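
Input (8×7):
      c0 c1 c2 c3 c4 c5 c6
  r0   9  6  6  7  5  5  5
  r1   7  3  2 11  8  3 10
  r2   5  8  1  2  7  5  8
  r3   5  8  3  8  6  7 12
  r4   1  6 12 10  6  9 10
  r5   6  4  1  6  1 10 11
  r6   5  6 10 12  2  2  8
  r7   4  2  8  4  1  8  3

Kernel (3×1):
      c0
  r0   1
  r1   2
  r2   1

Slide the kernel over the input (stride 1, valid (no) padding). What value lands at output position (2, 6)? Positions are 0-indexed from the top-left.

The receptive field on the input at this output position is [8 / 12 / 10]. Elementwise product with the kernel and sum: 8·1 + 12·2 + 10·1.

42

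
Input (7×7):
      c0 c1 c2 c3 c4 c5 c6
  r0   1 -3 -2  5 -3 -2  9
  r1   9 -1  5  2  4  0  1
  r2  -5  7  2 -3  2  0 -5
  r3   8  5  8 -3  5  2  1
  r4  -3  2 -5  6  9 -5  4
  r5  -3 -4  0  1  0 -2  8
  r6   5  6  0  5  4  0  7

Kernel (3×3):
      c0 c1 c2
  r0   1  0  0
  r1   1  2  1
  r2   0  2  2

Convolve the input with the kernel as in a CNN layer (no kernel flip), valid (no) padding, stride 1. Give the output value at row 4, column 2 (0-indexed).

15

The receptive field on the input at this output position is [-5 6 9 / 0 1 0 / 0 5 4]. Elementwise product with the kernel and sum: -5·1 + 0·1 + 1·2 + 0·1 + 5·2 + 4·2.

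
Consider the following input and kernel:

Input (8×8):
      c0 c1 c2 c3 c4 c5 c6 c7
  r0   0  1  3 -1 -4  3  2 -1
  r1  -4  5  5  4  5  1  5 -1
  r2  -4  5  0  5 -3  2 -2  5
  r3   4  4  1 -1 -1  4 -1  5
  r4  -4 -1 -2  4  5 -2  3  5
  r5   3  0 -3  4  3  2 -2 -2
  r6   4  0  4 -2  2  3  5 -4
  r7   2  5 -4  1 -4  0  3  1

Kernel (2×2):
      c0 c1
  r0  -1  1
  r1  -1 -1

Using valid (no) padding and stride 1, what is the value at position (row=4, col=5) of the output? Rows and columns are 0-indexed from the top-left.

5

The receptive field on the input at this output position is [-2 3 / 2 -2]. Elementwise product with the kernel and sum: -2·-1 + 3·1 + 2·-1 + -2·-1.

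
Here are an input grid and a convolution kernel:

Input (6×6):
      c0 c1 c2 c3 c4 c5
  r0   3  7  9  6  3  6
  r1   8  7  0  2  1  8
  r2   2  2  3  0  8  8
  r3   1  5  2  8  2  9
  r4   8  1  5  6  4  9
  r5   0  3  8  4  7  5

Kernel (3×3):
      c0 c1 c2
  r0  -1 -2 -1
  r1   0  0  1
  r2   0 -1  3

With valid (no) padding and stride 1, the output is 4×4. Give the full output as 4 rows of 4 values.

-19 -32 1 6
-18 13 1 21
7 13 -3 8
13 -7 1 -4

Output[0,0]: The receptive field on the input at this output position is [3 7 9 / 8 7 0 / 2 2 3]. Elementwise product with the kernel and sum: 3·-1 + 7·-2 + 9·-1 + 0·1 + 2·-1 + 3·3.
Output[0,1]: The receptive field on the input at this output position is [7 9 6 / 7 0 2 / 2 3 0]. Elementwise product with the kernel and sum: 7·-1 + 9·-2 + 6·-1 + 2·1 + 3·-1 + 0·3.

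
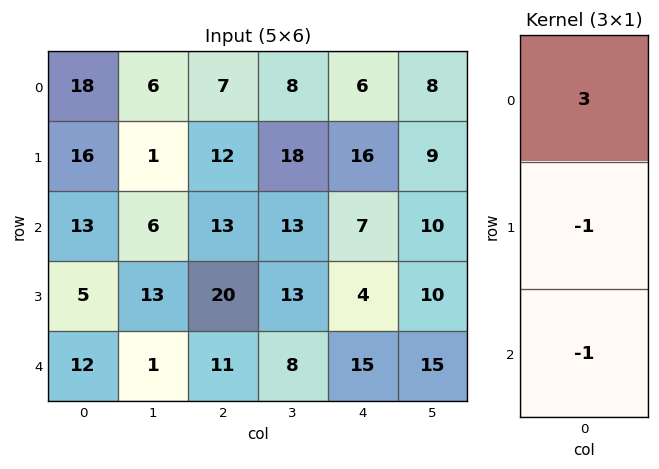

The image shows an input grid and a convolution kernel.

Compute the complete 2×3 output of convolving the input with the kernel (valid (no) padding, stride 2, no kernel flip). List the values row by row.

25 -4 -5
22 8 2

Output[0,0]: The receptive field on the input at this output position is [18 / 16 / 13]. Elementwise product with the kernel and sum: 18·3 + 16·-1 + 13·-1.
Output[0,1]: The receptive field on the input at this output position is [7 / 12 / 13]. Elementwise product with the kernel and sum: 7·3 + 12·-1 + 13·-1.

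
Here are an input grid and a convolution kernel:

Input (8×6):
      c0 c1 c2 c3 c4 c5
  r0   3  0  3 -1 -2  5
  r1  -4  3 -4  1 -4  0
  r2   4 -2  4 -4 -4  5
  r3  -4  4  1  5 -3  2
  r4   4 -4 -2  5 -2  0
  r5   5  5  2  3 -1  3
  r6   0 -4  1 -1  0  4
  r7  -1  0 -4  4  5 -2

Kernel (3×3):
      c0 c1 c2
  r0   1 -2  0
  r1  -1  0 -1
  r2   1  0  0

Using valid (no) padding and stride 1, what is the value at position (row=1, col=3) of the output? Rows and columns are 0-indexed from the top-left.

13

The receptive field on the input at this output position is [1 -4 0 / -4 -4 5 / 5 -3 2]. Elementwise product with the kernel and sum: 1·1 + -4·-2 + -4·-1 + 5·-1 + 5·1.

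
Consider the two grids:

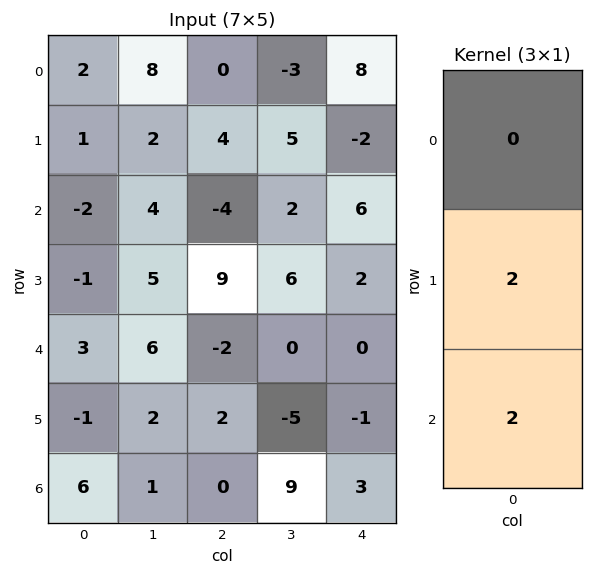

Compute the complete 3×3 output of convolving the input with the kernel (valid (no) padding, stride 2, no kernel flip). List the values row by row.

Output[0,0]: The receptive field on the input at this output position is [2 / 1 / -2]. Elementwise product with the kernel and sum: 1·2 + -2·2.
Output[0,1]: The receptive field on the input at this output position is [0 / 4 / -4]. Elementwise product with the kernel and sum: 4·2 + -4·2.

-2 0 8
4 14 4
10 4 4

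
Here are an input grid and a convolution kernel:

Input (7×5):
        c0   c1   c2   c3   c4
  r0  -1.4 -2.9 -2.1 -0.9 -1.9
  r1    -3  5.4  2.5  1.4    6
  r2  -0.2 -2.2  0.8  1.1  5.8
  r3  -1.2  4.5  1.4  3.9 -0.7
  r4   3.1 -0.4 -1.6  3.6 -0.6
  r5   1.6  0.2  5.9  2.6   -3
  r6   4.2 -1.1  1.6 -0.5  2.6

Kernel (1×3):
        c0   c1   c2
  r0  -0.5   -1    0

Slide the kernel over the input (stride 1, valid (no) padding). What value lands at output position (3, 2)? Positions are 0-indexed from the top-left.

-4.6

The receptive field on the input at this output position is [1.4 3.9 -0.7]. Elementwise product with the kernel and sum: 1.4·-0.5 + 3.9·-1.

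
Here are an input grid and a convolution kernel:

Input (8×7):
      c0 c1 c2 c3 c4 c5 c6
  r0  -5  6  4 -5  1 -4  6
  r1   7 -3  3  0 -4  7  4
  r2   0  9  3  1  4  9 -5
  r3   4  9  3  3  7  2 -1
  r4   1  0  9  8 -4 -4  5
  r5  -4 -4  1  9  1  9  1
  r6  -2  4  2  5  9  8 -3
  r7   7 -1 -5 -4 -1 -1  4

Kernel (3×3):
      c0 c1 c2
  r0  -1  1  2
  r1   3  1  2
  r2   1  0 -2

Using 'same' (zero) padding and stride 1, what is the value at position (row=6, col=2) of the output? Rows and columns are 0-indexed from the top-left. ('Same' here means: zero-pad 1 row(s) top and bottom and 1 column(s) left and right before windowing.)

The receptive field on the zero-padded input at this output position is [-4 1 9 / 4 2 5 / -1 -5 -4]. Elementwise product with the kernel and sum: -4·-1 + 1·1 + 9·2 + 4·3 + 2·1 + 5·2 + -1·1 + -4·-2.

54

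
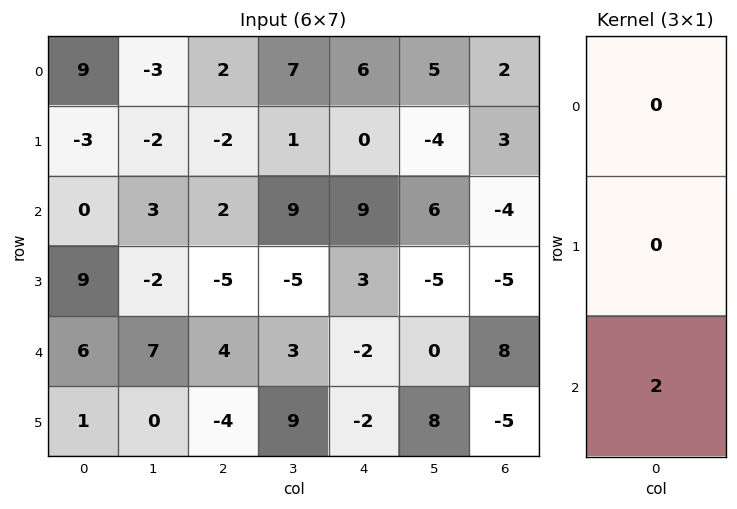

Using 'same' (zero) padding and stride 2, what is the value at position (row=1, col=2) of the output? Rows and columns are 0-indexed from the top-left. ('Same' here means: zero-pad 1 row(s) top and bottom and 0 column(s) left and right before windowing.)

The receptive field on the zero-padded input at this output position is [0 / 9 / 3]. Elementwise product with the kernel and sum: 3·2.

6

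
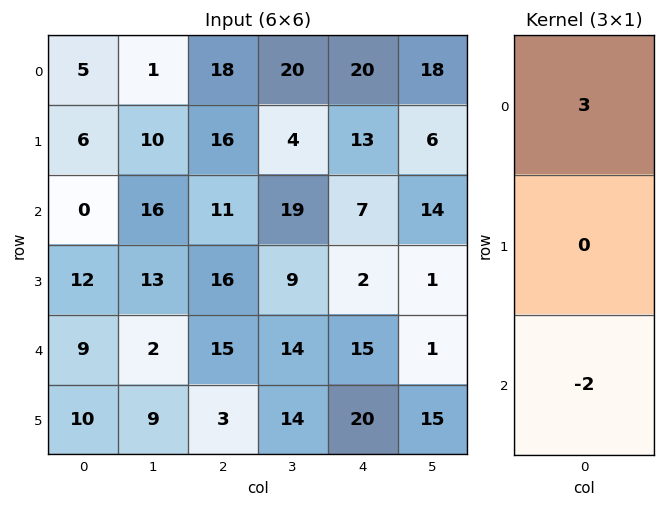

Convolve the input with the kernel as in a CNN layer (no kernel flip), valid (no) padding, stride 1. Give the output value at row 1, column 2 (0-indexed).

The receptive field on the input at this output position is [16 / 11 / 16]. Elementwise product with the kernel and sum: 16·3 + 16·-2.

16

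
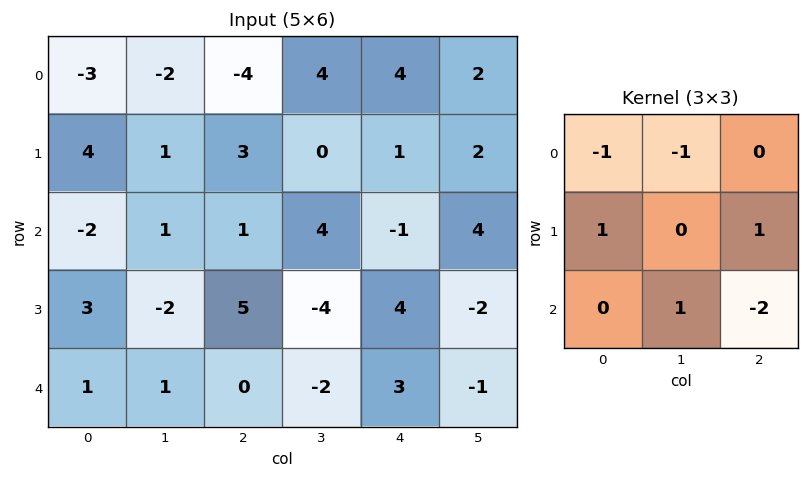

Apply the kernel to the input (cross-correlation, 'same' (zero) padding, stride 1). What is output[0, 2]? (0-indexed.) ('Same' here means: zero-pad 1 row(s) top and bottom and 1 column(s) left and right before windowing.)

The receptive field on the zero-padded input at this output position is [0 0 0 / -2 -4 4 / 1 3 0]. Elementwise product with the kernel and sum: 0·-1 + 0·-1 + -2·1 + 4·1 + 3·1 + 0·-2.

5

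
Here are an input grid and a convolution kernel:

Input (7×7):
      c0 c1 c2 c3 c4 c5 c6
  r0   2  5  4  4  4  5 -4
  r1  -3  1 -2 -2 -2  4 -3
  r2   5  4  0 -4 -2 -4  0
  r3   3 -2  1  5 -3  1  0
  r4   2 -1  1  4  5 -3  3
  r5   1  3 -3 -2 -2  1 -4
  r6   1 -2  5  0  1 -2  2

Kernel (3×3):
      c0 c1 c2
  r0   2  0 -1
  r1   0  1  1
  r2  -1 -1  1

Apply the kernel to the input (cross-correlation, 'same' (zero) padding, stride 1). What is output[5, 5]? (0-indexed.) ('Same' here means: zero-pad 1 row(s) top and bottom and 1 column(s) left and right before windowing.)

The receptive field on the zero-padded input at this output position is [5 -3 3 / -2 1 -4 / 1 -2 2]. Elementwise product with the kernel and sum: 5·2 + 3·-1 + 1·1 + -4·1 + 1·-1 + -2·-1 + 2·1.

7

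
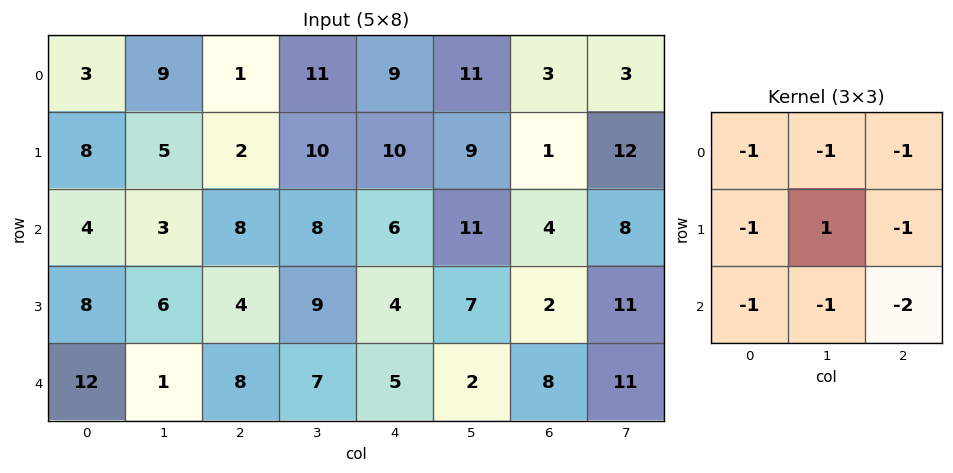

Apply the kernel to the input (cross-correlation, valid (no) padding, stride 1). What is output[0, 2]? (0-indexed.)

The receptive field on the input at this output position is [1 11 9 / 2 10 10 / 8 8 6]. Elementwise product with the kernel and sum: 1·-1 + 11·-1 + 9·-1 + 2·-1 + 10·1 + 10·-1 + 8·-1 + 8·-1 + 6·-2.

-51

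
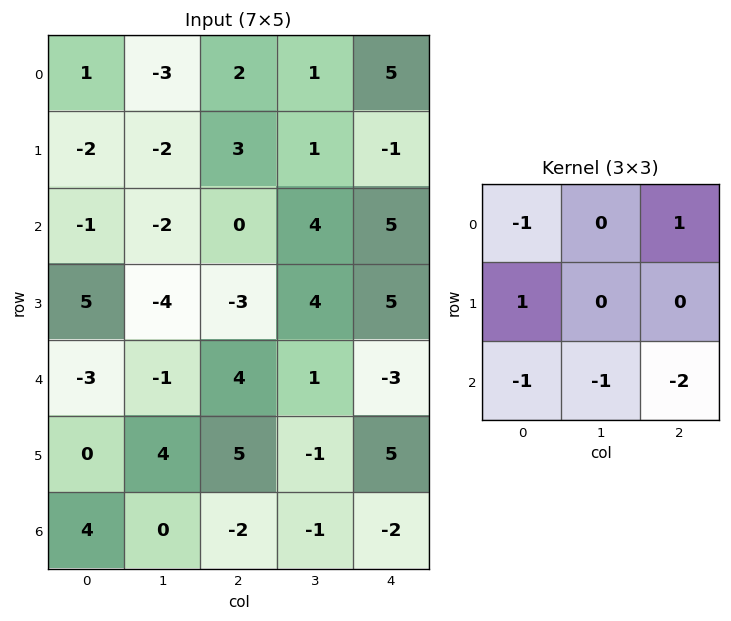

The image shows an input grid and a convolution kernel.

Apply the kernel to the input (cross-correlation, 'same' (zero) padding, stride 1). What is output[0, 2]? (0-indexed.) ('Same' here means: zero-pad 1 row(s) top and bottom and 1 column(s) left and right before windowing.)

The receptive field on the zero-padded input at this output position is [0 0 0 / -3 2 1 / -2 3 1]. Elementwise product with the kernel and sum: 0·-1 + 0·1 + -3·1 + -2·-1 + 3·-1 + 1·-2.

-6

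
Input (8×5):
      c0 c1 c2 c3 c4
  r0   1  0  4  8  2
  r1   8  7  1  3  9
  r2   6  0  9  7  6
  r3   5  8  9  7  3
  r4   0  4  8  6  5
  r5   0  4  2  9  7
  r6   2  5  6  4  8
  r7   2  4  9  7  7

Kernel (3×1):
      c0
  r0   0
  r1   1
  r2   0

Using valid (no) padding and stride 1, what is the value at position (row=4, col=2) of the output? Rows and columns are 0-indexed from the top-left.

2

The receptive field on the input at this output position is [8 / 2 / 6]. Elementwise product with the kernel and sum: 2·1.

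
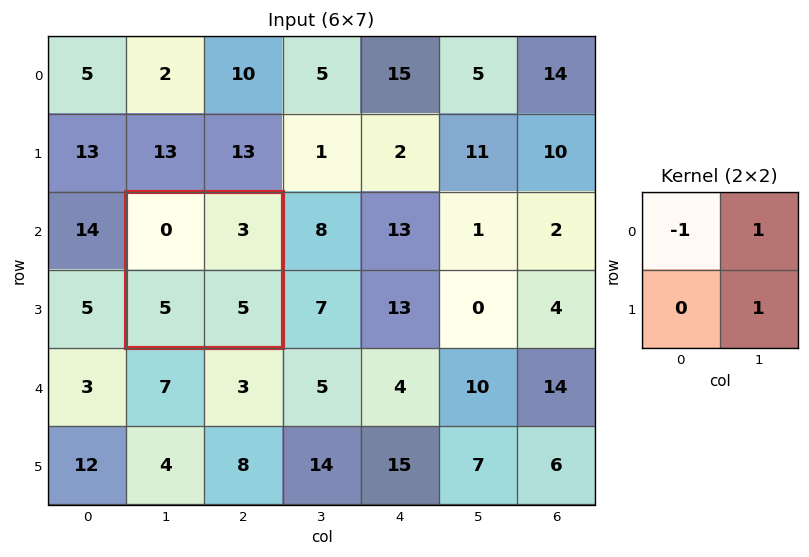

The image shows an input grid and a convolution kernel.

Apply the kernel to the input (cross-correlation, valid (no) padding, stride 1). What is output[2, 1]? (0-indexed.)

8

The receptive field on the input at this output position is [0 3 / 5 5]. Elementwise product with the kernel and sum: 0·-1 + 3·1 + 5·1.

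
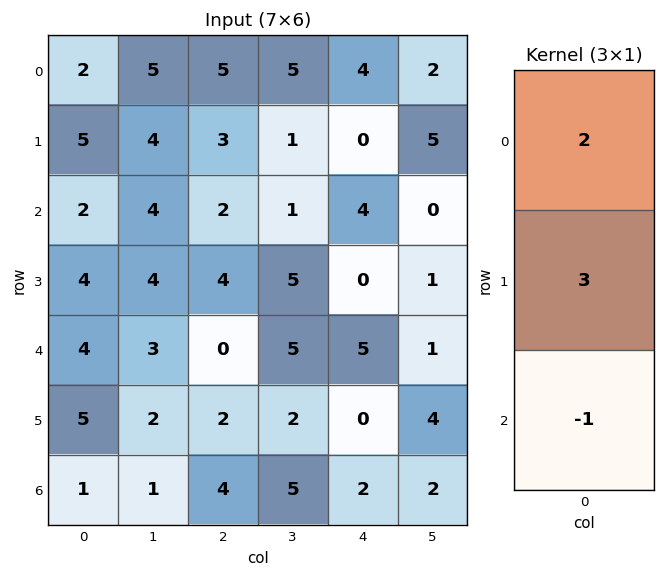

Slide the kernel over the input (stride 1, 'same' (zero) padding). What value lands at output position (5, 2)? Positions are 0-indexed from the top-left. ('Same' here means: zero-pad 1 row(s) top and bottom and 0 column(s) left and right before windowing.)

2

The receptive field on the zero-padded input at this output position is [0 / 2 / 4]. Elementwise product with the kernel and sum: 0·2 + 2·3 + 4·-1.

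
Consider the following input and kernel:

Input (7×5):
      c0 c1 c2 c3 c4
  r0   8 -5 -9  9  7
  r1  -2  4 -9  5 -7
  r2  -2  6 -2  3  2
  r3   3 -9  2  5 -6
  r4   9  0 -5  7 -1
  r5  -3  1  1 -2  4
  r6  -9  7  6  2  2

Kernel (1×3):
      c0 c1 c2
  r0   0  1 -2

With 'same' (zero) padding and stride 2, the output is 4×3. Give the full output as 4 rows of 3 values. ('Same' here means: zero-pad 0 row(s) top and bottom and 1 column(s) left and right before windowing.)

Output[0,0]: The receptive field on the zero-padded input at this output position is [0 8 -5]. Elementwise product with the kernel and sum: 8·1 + -5·-2.

18 -27 7
-14 -8 2
9 -19 -1
-23 2 2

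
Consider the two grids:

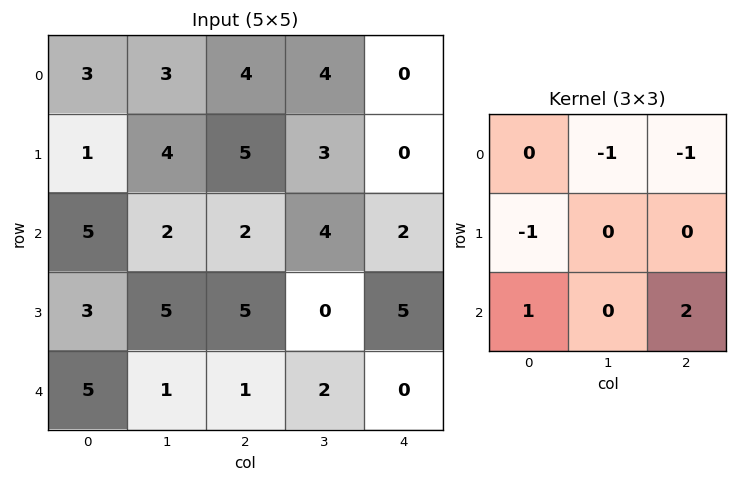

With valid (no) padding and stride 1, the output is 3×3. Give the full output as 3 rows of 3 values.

Output[0,0]: The receptive field on the input at this output position is [3 3 4 / 1 4 5 / 5 2 2]. Elementwise product with the kernel and sum: 3·-1 + 4·-1 + 1·-1 + 5·1 + 2·2.

1 -2 -3
-1 -5 10
0 -6 -10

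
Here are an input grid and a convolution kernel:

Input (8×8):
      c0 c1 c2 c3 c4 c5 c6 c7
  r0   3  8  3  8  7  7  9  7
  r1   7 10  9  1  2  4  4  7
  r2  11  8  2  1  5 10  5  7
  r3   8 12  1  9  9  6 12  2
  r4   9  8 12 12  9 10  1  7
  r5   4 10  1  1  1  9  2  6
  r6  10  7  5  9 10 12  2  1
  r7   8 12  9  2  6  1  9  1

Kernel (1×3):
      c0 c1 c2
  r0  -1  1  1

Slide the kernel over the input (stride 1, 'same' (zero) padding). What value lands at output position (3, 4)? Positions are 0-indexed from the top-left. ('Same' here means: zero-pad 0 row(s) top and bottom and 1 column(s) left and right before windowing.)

6

The receptive field on the zero-padded input at this output position is [9 9 6]. Elementwise product with the kernel and sum: 9·-1 + 9·1 + 6·1.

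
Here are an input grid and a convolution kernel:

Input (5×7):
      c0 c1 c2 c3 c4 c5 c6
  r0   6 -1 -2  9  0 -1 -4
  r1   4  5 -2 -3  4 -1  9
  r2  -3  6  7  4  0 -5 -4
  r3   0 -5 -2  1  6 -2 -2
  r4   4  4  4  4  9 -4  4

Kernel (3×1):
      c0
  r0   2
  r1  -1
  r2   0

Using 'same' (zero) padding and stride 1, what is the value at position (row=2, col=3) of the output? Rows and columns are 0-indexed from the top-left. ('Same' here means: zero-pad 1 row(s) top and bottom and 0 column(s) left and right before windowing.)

-10

The receptive field on the zero-padded input at this output position is [-3 / 4 / 1]. Elementwise product with the kernel and sum: -3·2 + 4·-1.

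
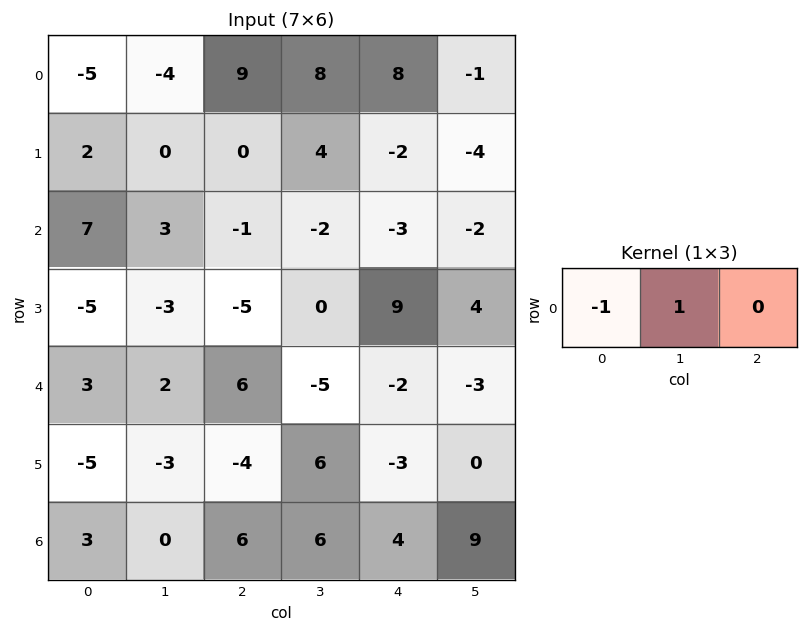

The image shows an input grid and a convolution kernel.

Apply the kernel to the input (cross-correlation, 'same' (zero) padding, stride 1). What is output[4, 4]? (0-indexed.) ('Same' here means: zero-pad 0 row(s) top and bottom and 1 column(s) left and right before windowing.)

The receptive field on the zero-padded input at this output position is [-5 -2 -3]. Elementwise product with the kernel and sum: -5·-1 + -2·1.

3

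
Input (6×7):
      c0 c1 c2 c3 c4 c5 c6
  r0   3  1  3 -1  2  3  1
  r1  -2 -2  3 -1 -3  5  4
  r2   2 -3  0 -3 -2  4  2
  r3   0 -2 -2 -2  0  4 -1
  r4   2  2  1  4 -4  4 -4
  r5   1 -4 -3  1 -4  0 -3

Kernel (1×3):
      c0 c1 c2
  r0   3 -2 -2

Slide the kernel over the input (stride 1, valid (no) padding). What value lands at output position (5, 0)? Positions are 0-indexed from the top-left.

17

The receptive field on the input at this output position is [1 -4 -3]. Elementwise product with the kernel and sum: 1·3 + -4·-2 + -3·-2.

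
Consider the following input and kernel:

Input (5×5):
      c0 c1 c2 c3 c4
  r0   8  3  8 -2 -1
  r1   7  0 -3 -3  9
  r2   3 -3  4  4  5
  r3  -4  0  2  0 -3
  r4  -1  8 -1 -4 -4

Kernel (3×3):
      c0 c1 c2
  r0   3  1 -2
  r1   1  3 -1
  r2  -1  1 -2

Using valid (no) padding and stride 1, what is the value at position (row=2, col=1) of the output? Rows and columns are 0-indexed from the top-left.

The receptive field on the input at this output position is [-3 4 4 / 0 2 0 / 8 -1 -4]. Elementwise product with the kernel and sum: -3·3 + 4·1 + 4·-2 + 0·1 + 2·3 + 0·-1 + 8·-1 + -1·1 + -4·-2.

-8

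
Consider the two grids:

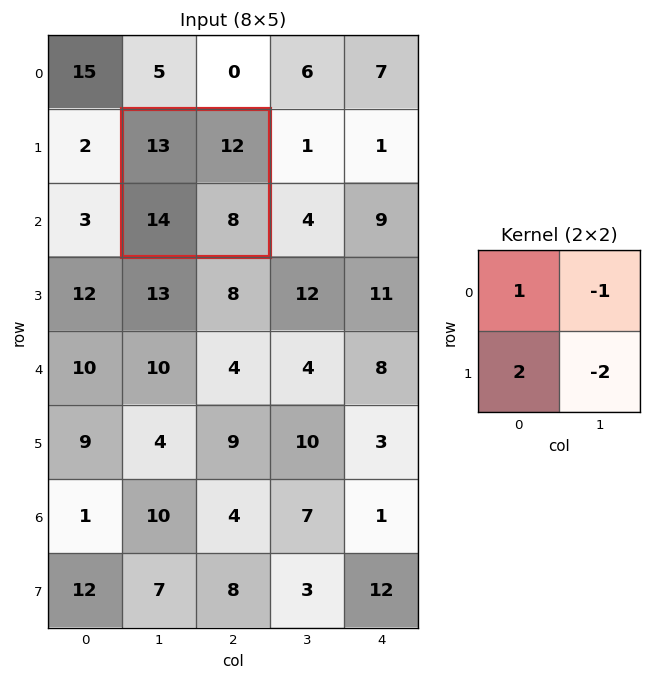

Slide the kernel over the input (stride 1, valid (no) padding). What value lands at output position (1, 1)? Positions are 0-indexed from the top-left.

The receptive field on the input at this output position is [13 12 / 14 8]. Elementwise product with the kernel and sum: 13·1 + 12·-1 + 14·2 + 8·-2.

13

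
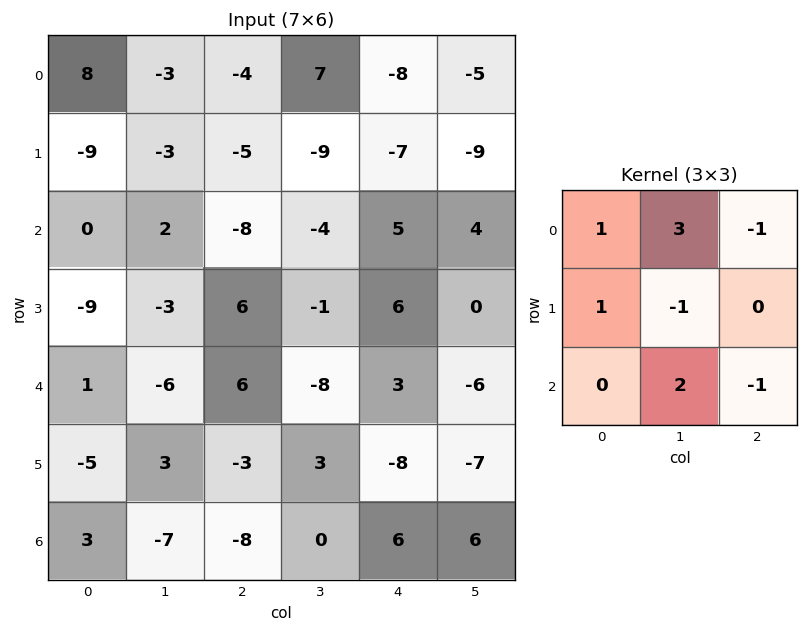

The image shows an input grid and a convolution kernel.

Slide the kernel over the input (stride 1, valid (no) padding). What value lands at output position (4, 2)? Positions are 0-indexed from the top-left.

-33

The receptive field on the input at this output position is [6 -8 3 / -3 3 -8 / -8 0 6]. Elementwise product with the kernel and sum: 6·1 + -8·3 + 3·-1 + -3·1 + 3·-1 + 0·2 + 6·-1.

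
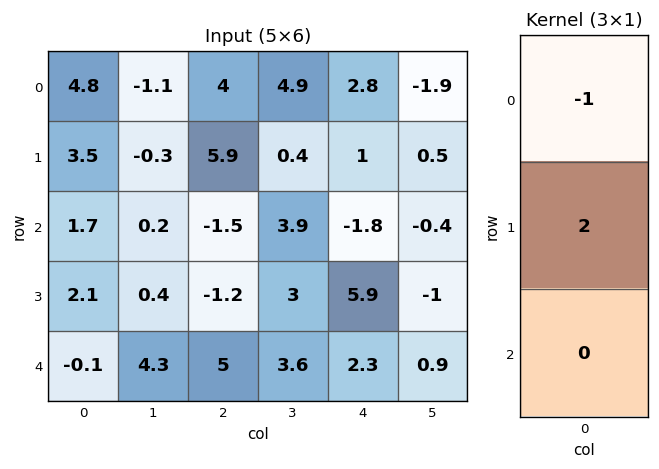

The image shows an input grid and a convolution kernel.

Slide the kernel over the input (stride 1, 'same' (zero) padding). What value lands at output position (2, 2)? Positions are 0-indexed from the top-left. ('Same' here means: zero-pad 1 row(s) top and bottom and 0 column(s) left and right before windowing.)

The receptive field on the zero-padded input at this output position is [5.9 / -1.5 / -1.2]. Elementwise product with the kernel and sum: 5.9·-1 + -1.5·2.

-8.9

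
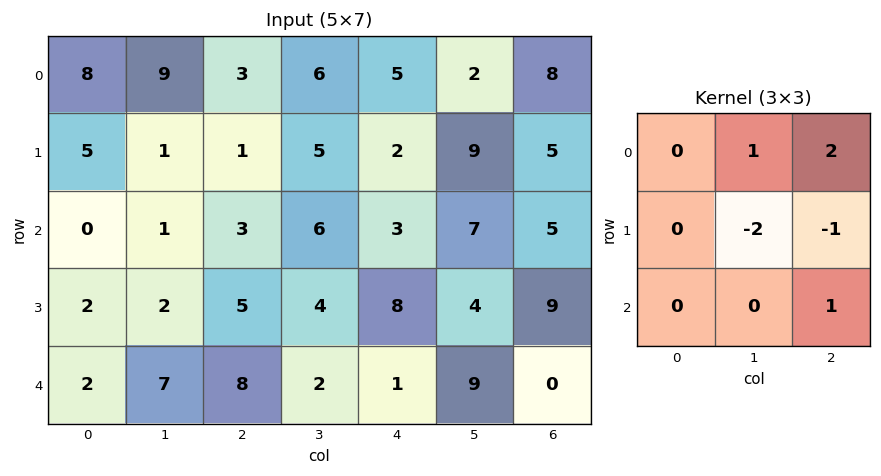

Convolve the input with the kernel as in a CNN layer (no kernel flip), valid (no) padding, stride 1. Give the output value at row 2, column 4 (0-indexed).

0

The receptive field on the input at this output position is [3 7 5 / 8 4 9 / 1 9 0]. Elementwise product with the kernel and sum: 7·1 + 5·2 + 4·-2 + 9·-1 + 0·1.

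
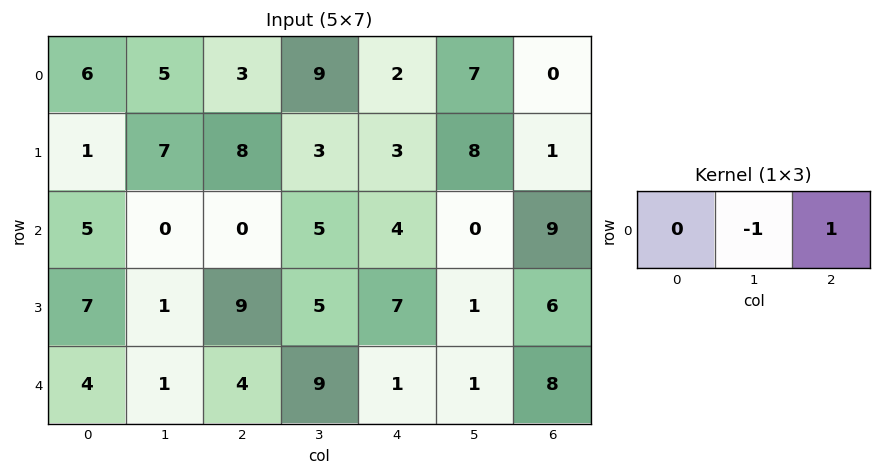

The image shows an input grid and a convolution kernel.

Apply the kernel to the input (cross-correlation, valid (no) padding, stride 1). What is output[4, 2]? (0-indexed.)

-8

The receptive field on the input at this output position is [4 9 1]. Elementwise product with the kernel and sum: 9·-1 + 1·1.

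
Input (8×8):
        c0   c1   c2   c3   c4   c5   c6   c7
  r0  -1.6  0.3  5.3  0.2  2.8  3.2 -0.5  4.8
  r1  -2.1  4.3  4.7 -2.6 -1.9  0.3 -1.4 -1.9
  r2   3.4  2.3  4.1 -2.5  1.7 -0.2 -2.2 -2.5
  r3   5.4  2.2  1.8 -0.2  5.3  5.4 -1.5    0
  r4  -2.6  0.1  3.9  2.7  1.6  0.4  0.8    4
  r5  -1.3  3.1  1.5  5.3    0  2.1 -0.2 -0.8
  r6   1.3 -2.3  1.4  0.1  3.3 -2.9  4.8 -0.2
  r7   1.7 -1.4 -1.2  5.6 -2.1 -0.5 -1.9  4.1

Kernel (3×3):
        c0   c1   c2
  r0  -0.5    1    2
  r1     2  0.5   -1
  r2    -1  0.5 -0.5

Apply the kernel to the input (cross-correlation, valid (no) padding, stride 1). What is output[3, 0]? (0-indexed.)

The receptive field on the input at this output position is [5.4 2.2 1.8 / -2.6 0.1 3.9 / -1.3 3.1 1.5]. Elementwise product with the kernel and sum: 5.4·-0.5 + 2.2·1 + 1.8·2 + -2.6·2 + 0.1·0.5 + 3.9·-1 + -1.3·-1 + 3.1·0.5 + 1.5·-0.5.

-3.85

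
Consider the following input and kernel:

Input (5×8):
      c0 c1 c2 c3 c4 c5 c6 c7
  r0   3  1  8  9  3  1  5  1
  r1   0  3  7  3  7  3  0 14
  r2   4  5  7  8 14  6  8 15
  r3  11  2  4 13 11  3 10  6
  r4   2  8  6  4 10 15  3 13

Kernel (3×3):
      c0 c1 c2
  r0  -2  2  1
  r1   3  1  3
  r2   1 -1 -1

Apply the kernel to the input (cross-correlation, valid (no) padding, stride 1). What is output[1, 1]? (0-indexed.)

42

The receptive field on the input at this output position is [3 7 3 / 5 7 8 / 2 4 13]. Elementwise product with the kernel and sum: 3·-2 + 7·2 + 3·1 + 5·3 + 7·1 + 8·3 + 2·1 + 4·-1 + 13·-1.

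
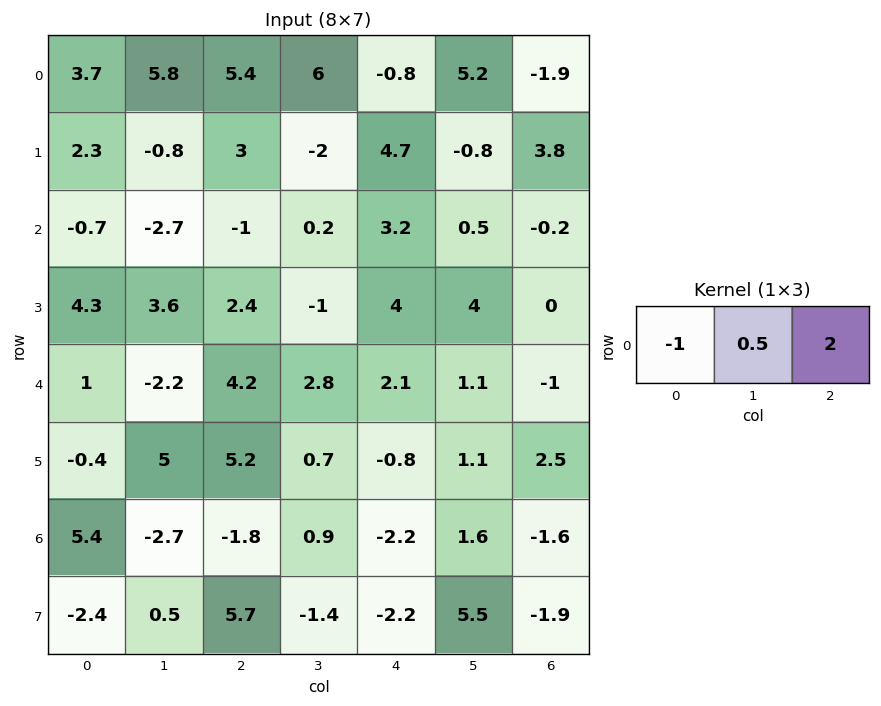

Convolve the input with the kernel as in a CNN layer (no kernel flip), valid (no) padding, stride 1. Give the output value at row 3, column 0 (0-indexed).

The receptive field on the input at this output position is [4.3 3.6 2.4]. Elementwise product with the kernel and sum: 4.3·-1 + 3.6·0.5 + 2.4·2.

2.3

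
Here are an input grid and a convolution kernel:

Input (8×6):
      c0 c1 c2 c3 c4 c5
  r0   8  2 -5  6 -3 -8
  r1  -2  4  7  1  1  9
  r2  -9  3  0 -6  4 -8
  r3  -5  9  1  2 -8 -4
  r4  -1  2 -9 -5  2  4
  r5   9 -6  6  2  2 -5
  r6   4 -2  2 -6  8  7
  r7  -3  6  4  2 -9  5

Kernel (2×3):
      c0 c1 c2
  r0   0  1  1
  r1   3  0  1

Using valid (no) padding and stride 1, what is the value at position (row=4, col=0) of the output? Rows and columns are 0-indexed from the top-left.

26

The receptive field on the input at this output position is [-1 2 -9 / 9 -6 6]. Elementwise product with the kernel and sum: 2·1 + -9·1 + 9·3 + 6·1.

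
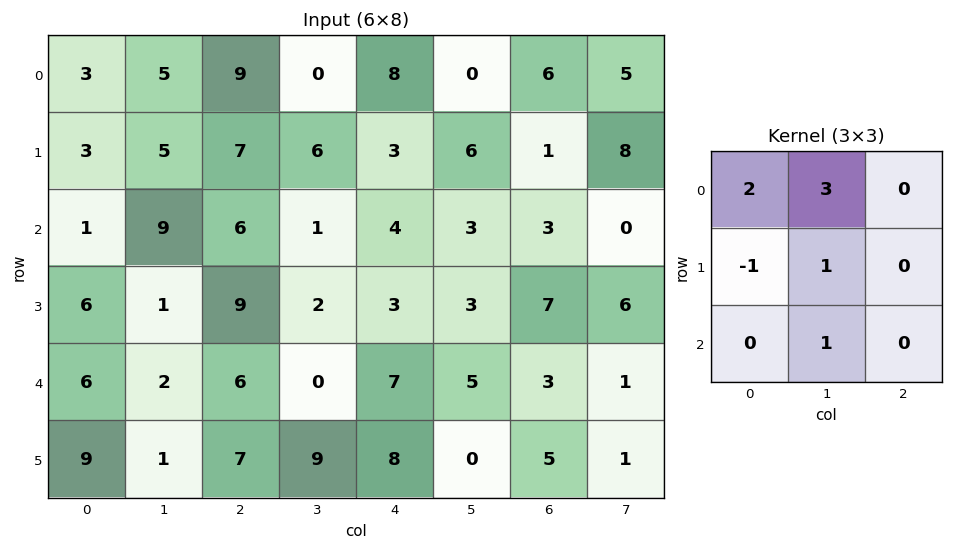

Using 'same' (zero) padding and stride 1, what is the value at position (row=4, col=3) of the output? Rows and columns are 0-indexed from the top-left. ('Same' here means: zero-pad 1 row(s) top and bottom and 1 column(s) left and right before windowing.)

The receptive field on the zero-padded input at this output position is [9 2 3 / 6 0 7 / 7 9 8]. Elementwise product with the kernel and sum: 9·2 + 2·3 + 6·-1 + 0·1 + 9·1.

27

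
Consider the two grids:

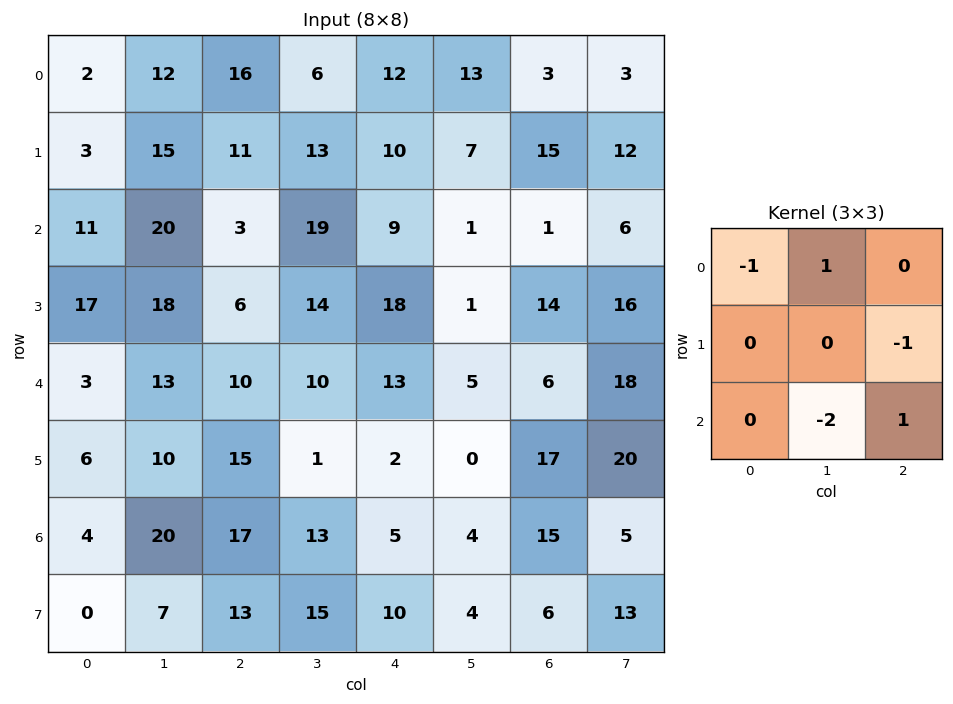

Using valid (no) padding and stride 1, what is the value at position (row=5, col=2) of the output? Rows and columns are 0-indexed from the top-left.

-39

The receptive field on the input at this output position is [15 1 2 / 17 13 5 / 13 15 10]. Elementwise product with the kernel and sum: 15·-1 + 1·1 + 5·-1 + 15·-2 + 10·1.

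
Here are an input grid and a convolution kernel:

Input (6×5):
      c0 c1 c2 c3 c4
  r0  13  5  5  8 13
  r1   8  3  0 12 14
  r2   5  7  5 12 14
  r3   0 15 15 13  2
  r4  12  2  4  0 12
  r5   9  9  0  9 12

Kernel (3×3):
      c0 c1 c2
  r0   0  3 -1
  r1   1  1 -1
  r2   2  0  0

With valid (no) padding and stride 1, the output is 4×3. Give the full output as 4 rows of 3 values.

Output[0,0]: The receptive field on the input at this output position is [13 5 5 / 8 3 0 / 5 7 5]. Elementwise product with the kernel and sum: 5·3 + 5·-1 + 8·1 + 3·1 + 0·-1 + 5·2.

31 12 19
16 18 55
40 24 56
58 56 29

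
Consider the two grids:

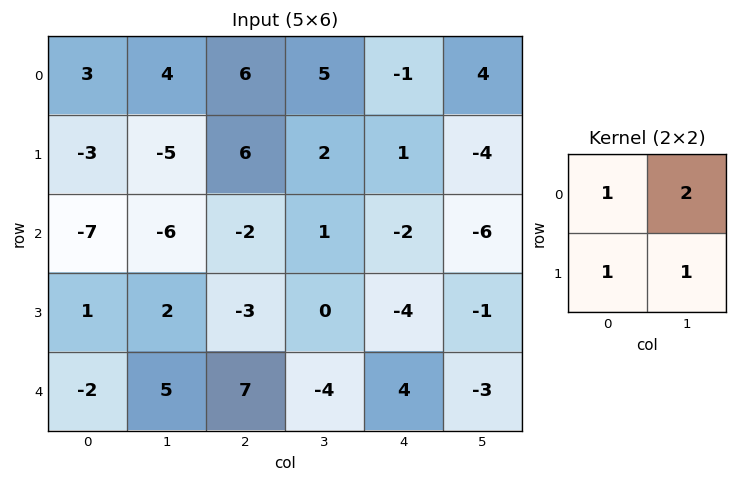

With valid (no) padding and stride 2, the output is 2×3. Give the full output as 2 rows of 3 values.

Output[0,0]: The receptive field on the input at this output position is [3 4 / -3 -5]. Elementwise product with the kernel and sum: 3·1 + 4·2 + -3·1 + -5·1.

3 24 4
-16 -3 -19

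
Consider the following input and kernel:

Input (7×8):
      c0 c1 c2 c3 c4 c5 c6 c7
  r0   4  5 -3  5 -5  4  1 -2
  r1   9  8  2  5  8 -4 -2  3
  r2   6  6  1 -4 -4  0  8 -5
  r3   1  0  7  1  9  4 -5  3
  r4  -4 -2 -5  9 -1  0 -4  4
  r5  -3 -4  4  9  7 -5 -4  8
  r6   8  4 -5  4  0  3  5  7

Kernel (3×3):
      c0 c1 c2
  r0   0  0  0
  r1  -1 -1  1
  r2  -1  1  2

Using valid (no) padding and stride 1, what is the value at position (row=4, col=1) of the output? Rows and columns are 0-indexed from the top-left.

8

The receptive field on the input at this output position is [-2 -5 9 / -4 4 9 / 4 -5 4]. Elementwise product with the kernel and sum: -4·-1 + 4·-1 + 9·1 + 4·-1 + -5·1 + 4·2.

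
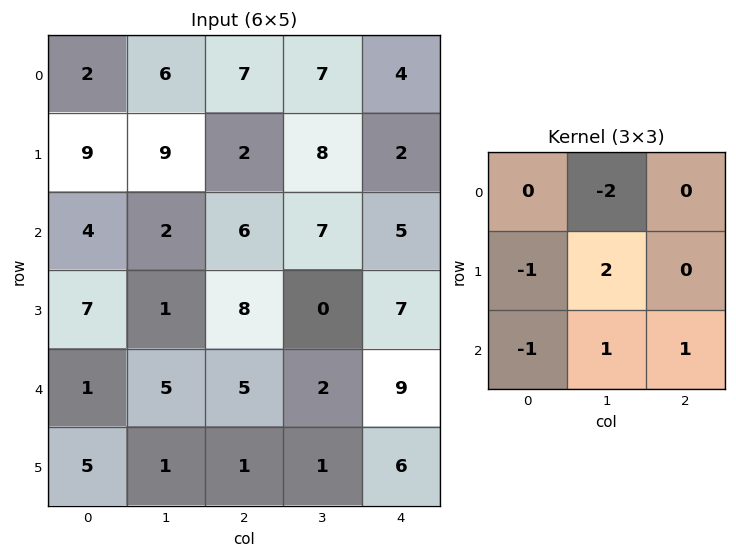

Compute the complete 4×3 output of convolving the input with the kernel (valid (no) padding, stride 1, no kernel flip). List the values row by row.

Output[0,0]: The receptive field on the input at this output position is [2 6 7 / 9 9 2 / 4 2 6]. Elementwise product with the kernel and sum: 6·-2 + 9·-1 + 9·2 + 4·-1 + 2·1 + 6·1.

1 -8 6
-16 13 -9
0 5 -16
4 -10 5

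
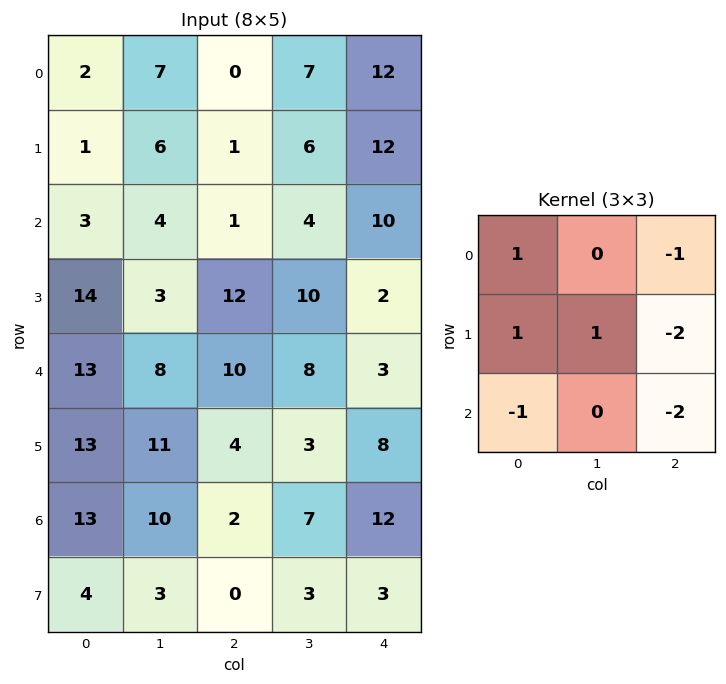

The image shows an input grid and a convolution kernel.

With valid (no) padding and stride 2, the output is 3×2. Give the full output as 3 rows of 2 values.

2 -50
-38 -7
2 -28

Output[0,0]: The receptive field on the input at this output position is [2 7 0 / 1 6 1 / 3 4 1]. Elementwise product with the kernel and sum: 2·1 + 0·-1 + 1·1 + 6·1 + 1·-2 + 3·-1 + 1·-2.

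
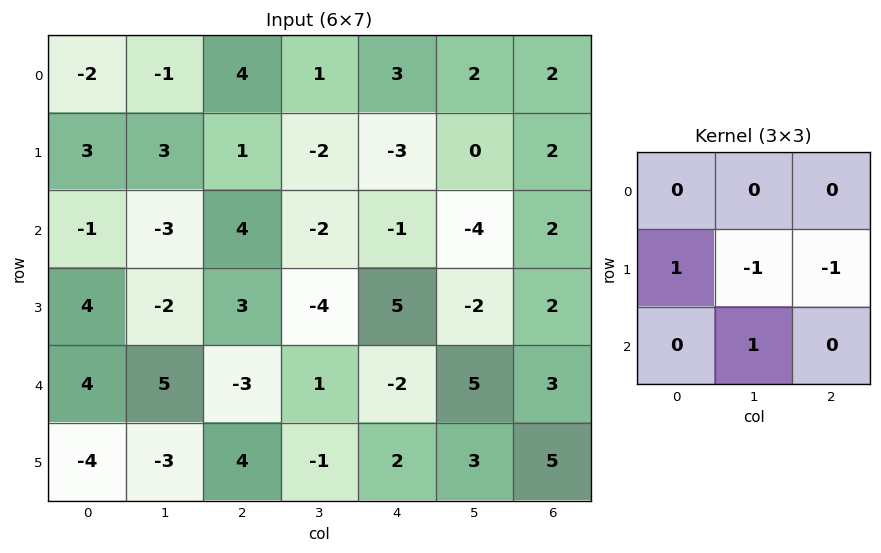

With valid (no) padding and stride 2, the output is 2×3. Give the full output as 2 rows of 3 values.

Output[0,0]: The receptive field on the input at this output position is [-2 -1 4 / 3 3 1 / -1 -3 4]. Elementwise product with the kernel and sum: 3·1 + 3·-1 + 1·-1 + -3·1.
Output[0,1]: The receptive field on the input at this output position is [4 1 3 / 1 -2 -3 / 4 -2 -1]. Elementwise product with the kernel and sum: 1·1 + -2·-1 + -3·-1 + -2·1.

-4 4 -9
8 3 10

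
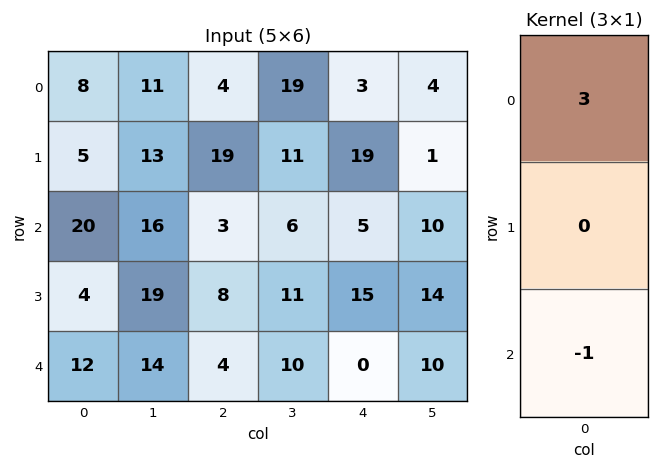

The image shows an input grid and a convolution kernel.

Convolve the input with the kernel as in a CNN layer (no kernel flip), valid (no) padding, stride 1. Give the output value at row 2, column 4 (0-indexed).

15

The receptive field on the input at this output position is [5 / 15 / 0]. Elementwise product with the kernel and sum: 5·3 + 0·-1.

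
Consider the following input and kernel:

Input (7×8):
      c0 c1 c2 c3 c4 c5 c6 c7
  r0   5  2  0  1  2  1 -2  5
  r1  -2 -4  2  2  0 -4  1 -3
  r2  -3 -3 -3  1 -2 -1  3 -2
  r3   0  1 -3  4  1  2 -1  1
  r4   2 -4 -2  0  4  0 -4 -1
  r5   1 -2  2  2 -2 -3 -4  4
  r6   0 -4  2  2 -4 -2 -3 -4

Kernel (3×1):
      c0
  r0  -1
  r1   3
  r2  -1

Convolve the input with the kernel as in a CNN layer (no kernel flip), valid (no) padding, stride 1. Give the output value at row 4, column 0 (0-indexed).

1

The receptive field on the input at this output position is [2 / 1 / 0]. Elementwise product with the kernel and sum: 2·-1 + 1·3 + 0·-1.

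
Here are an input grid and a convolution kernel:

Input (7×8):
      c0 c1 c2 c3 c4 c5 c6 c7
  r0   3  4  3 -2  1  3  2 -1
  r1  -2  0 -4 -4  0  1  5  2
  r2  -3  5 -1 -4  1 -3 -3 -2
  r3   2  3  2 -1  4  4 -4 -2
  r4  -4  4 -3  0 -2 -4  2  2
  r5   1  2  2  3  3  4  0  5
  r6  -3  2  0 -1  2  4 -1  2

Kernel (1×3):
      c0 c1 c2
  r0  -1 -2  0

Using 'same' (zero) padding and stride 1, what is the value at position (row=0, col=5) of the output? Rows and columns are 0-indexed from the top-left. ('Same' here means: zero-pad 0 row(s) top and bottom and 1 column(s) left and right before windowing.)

-7

The receptive field on the zero-padded input at this output position is [1 3 2]. Elementwise product with the kernel and sum: 1·-1 + 3·-2.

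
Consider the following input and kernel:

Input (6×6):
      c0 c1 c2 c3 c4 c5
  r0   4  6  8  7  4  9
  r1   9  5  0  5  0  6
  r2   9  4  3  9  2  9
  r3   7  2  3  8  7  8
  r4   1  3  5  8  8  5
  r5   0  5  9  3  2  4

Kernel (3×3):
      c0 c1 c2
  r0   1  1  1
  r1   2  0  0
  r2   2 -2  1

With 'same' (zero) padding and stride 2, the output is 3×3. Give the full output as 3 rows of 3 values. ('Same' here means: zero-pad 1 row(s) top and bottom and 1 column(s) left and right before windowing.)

Output[0,0]: The receptive field on the zero-padded input at this output position is [0 0 0 / 0 4 6 / 0 9 5]. Elementwise product with the kernel and sum: 0·1 + 0·1 + 0·1 + 0·2 + 0·2 + 9·-2 + 5·1.

-13 27 30
2 24 39
14 14 45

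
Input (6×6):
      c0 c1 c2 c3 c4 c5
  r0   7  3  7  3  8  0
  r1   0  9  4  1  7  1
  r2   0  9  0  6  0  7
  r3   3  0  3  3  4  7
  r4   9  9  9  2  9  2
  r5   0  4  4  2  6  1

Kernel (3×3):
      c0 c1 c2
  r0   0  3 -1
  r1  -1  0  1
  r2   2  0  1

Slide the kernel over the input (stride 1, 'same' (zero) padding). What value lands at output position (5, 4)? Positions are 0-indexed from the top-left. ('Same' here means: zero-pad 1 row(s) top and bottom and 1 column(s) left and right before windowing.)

24

The receptive field on the zero-padded input at this output position is [2 9 2 / 2 6 1 / 0 0 0]. Elementwise product with the kernel and sum: 9·3 + 2·-1 + 2·-1 + 1·1 + 0·2 + 0·1.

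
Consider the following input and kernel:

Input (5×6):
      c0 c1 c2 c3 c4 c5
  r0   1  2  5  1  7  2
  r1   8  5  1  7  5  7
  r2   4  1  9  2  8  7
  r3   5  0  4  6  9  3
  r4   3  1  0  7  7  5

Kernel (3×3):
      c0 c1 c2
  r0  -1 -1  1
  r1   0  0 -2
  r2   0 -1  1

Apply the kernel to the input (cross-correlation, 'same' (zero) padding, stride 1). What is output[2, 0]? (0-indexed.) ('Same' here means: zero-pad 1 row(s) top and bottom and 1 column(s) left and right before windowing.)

-10

The receptive field on the zero-padded input at this output position is [0 8 5 / 0 4 1 / 0 5 0]. Elementwise product with the kernel and sum: 0·-1 + 8·-1 + 5·1 + 1·-2 + 5·-1 + 0·1.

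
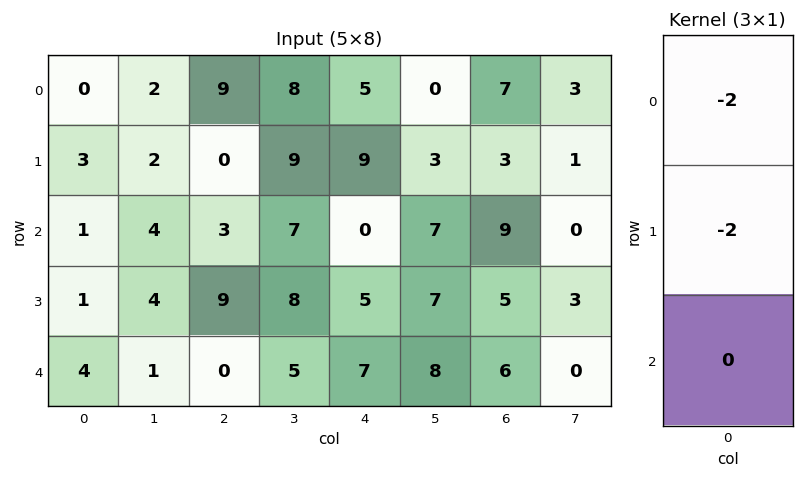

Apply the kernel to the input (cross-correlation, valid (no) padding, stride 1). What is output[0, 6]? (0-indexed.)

-20

The receptive field on the input at this output position is [7 / 3 / 9]. Elementwise product with the kernel and sum: 7·-2 + 3·-2.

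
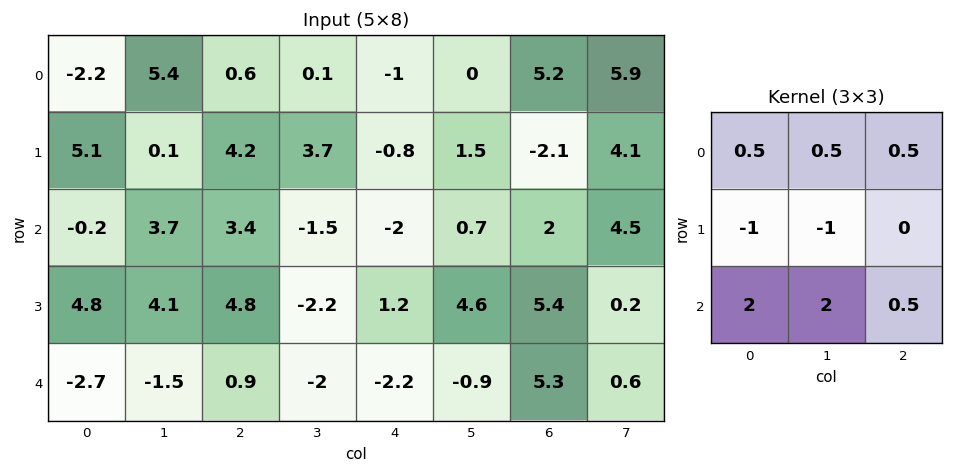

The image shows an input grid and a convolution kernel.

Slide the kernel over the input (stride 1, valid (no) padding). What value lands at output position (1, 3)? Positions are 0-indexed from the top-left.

6

The receptive field on the input at this output position is [3.7 -0.8 1.5 / -1.5 -2 0.7 / -2.2 1.2 4.6]. Elementwise product with the kernel and sum: 3.7·0.5 + -0.8·0.5 + 1.5·0.5 + -1.5·-1 + -2·-1 + -2.2·2 + 1.2·2 + 4.6·0.5.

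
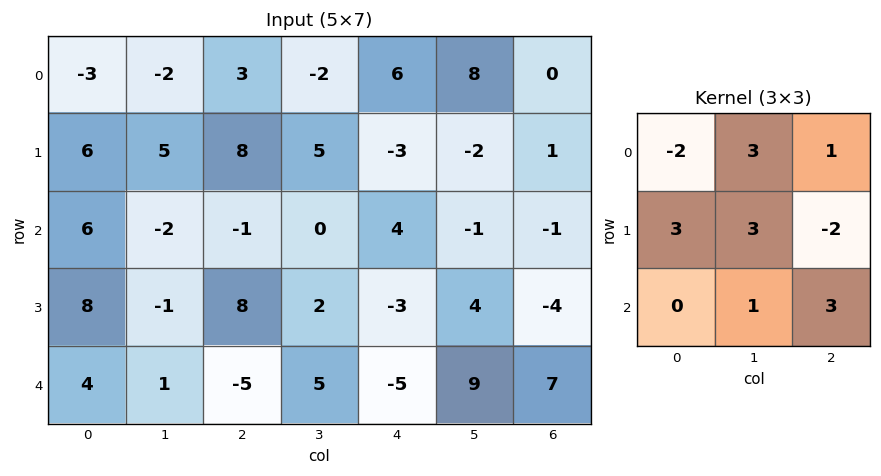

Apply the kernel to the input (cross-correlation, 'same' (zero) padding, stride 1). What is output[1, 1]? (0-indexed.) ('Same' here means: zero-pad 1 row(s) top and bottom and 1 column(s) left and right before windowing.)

The receptive field on the zero-padded input at this output position is [-3 -2 3 / 6 5 8 / 6 -2 -1]. Elementwise product with the kernel and sum: -3·-2 + -2·3 + 3·1 + 6·3 + 5·3 + 8·-2 + -2·1 + -1·3.

15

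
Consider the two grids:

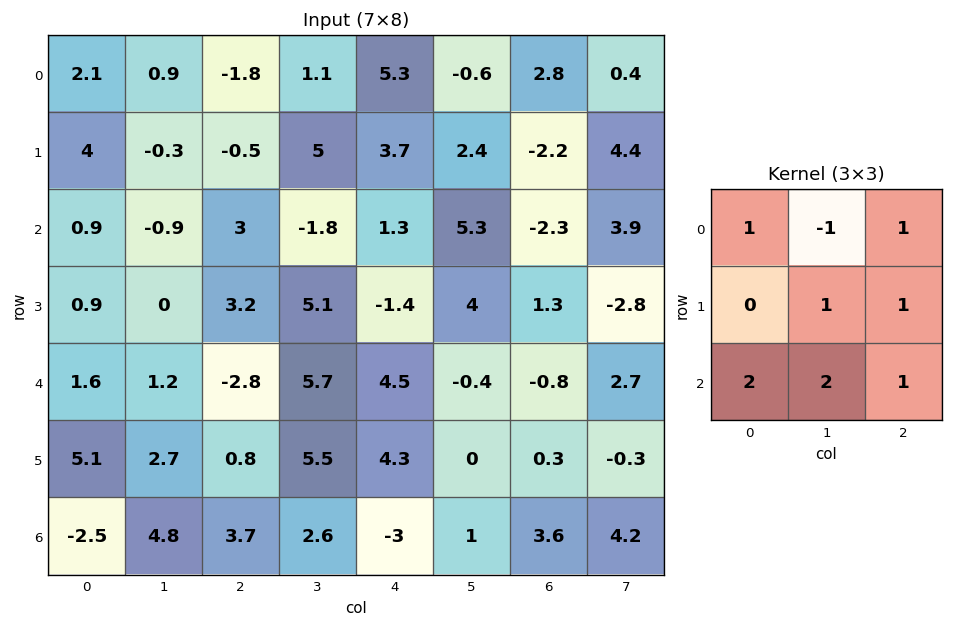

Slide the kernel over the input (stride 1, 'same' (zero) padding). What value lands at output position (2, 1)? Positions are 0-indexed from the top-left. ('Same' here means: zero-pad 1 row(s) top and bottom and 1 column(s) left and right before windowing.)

10.9

The receptive field on the zero-padded input at this output position is [4 -0.3 -0.5 / 0.9 -0.9 3 / 0.9 0 3.2]. Elementwise product with the kernel and sum: 4·1 + -0.3·-1 + -0.5·1 + -0.9·1 + 3·1 + 0.9·2 + 0·2 + 3.2·1.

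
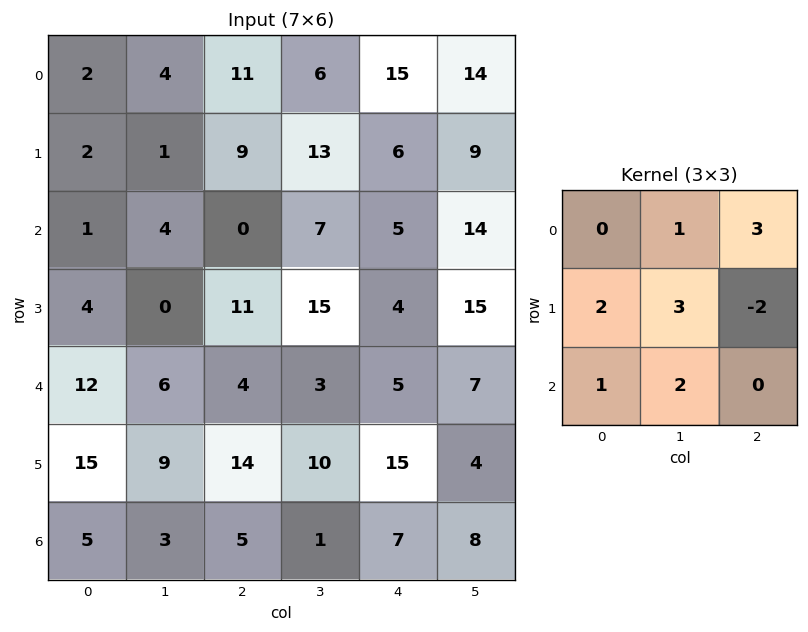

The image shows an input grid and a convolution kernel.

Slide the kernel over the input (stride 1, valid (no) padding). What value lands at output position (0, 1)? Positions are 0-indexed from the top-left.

The receptive field on the input at this output position is [4 11 6 / 1 9 13 / 4 0 7]. Elementwise product with the kernel and sum: 11·1 + 6·3 + 1·2 + 9·3 + 13·-2 + 4·1 + 0·2.

36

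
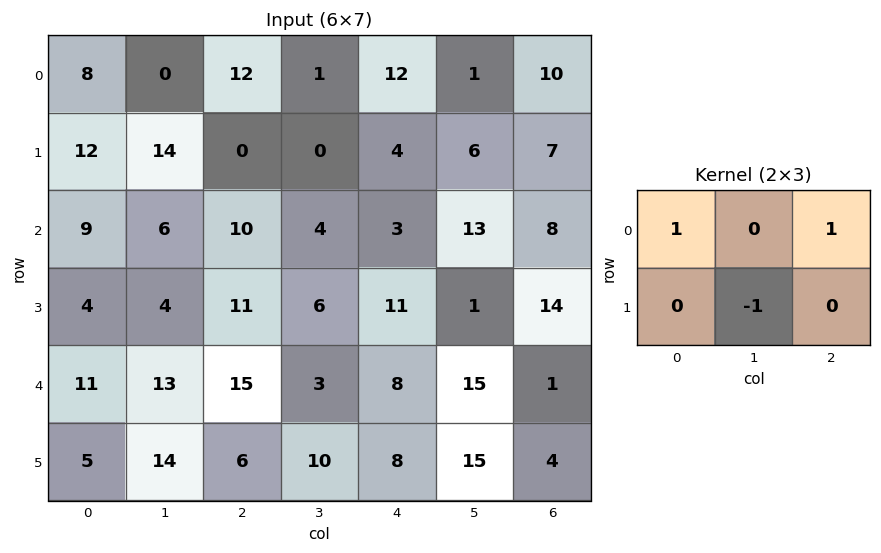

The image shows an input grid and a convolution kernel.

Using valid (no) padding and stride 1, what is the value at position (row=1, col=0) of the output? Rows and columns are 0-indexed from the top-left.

6

The receptive field on the input at this output position is [12 14 0 / 9 6 10]. Elementwise product with the kernel and sum: 12·1 + 0·1 + 6·-1.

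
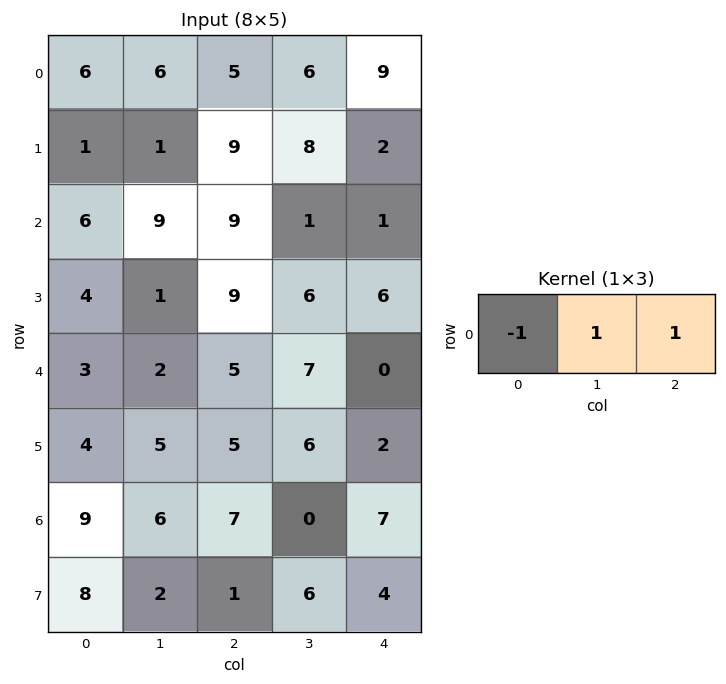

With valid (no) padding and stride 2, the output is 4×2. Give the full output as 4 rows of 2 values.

Output[0,0]: The receptive field on the input at this output position is [6 6 5]. Elementwise product with the kernel and sum: 6·-1 + 6·1 + 5·1.
Output[0,1]: The receptive field on the input at this output position is [5 6 9]. Elementwise product with the kernel and sum: 5·-1 + 6·1 + 9·1.

5 10
12 -7
4 2
4 0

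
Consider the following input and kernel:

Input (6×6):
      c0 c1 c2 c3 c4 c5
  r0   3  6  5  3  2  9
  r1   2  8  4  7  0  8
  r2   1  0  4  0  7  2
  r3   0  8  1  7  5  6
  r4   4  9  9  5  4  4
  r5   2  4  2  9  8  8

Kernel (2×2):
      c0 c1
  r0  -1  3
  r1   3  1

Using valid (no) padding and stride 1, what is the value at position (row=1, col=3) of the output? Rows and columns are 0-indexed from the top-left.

The receptive field on the input at this output position is [7 0 / 0 7]. Elementwise product with the kernel and sum: 7·-1 + 0·3 + 0·3 + 7·1.

0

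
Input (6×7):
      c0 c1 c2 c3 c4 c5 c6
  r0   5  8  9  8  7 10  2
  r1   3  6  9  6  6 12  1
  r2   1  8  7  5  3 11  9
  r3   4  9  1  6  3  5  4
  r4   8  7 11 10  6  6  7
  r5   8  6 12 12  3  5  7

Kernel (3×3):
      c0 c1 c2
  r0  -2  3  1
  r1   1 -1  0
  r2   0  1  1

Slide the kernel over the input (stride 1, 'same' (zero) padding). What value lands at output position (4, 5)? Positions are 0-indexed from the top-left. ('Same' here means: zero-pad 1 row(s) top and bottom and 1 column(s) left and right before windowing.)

25

The receptive field on the zero-padded input at this output position is [3 5 4 / 6 6 7 / 3 5 7]. Elementwise product with the kernel and sum: 3·-2 + 5·3 + 4·1 + 6·1 + 6·-1 + 5·1 + 7·1.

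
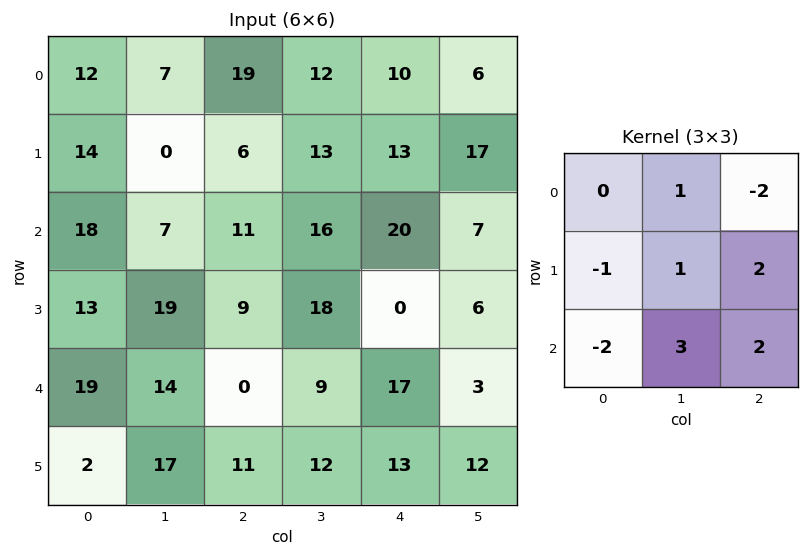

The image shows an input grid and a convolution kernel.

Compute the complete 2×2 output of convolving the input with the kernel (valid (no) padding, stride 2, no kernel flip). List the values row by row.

Output[0,0]: The receptive field on the input at this output position is [12 7 19 / 14 0 6 / 18 7 11]. Elementwise product with the kernel and sum: 7·1 + 19·-2 + 14·-1 + 0·1 + 6·2 + 18·-2 + 7·3 + 11·2.

-26 91
13 46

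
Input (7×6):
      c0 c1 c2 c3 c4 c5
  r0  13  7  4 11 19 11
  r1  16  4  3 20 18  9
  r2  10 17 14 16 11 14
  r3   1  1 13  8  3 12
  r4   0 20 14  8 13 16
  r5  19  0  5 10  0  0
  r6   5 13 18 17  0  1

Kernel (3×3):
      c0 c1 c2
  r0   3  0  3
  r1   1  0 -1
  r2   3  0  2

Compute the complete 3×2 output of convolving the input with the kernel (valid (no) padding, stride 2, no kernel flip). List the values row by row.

122 118
88 153
107 140

Output[0,0]: The receptive field on the input at this output position is [13 7 4 / 16 4 3 / 10 17 14]. Elementwise product with the kernel and sum: 13·3 + 4·3 + 16·1 + 3·-1 + 10·3 + 14·2.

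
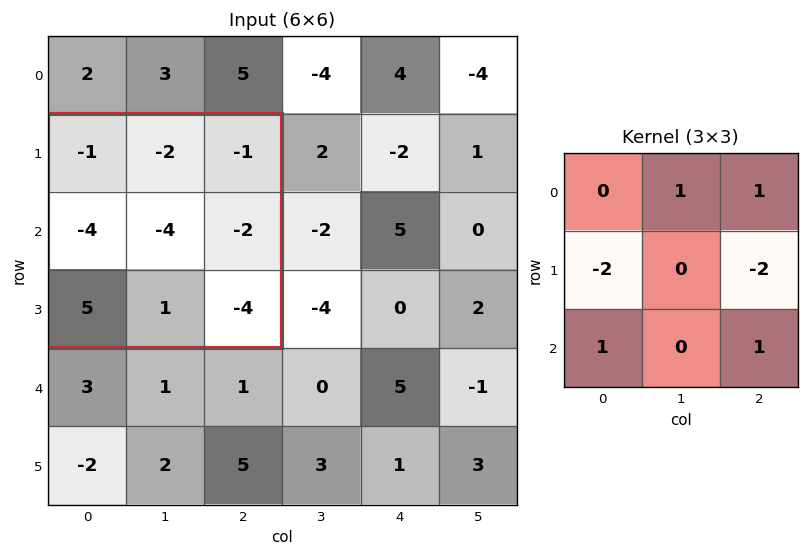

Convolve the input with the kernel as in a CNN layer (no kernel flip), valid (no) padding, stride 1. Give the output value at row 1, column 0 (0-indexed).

10

The receptive field on the input at this output position is [-1 -2 -1 / -4 -4 -2 / 5 1 -4]. Elementwise product with the kernel and sum: -2·1 + -1·1 + -4·-2 + -2·-2 + 5·1 + -4·1.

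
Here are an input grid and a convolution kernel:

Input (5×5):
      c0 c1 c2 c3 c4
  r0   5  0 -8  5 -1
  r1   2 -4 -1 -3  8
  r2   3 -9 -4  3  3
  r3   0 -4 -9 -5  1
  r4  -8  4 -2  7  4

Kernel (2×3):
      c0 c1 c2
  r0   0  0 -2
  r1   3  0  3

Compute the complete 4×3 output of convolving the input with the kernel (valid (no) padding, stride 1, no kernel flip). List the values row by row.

19 -31 23
-1 -12 -19
-19 -33 -30
-12 43 4

Output[0,0]: The receptive field on the input at this output position is [5 0 -8 / 2 -4 -1]. Elementwise product with the kernel and sum: -8·-2 + 2·3 + -1·3.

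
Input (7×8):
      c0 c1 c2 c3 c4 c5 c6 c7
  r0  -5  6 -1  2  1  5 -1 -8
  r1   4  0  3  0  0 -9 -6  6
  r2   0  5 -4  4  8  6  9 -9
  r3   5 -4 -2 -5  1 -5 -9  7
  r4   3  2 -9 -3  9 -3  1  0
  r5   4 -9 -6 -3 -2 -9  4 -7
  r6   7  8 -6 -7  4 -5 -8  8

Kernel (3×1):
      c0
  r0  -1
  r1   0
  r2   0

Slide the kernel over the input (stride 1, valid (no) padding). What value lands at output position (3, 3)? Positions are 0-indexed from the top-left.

The receptive field on the input at this output position is [-5 / -3 / -3]. Elementwise product with the kernel and sum: -5·-1.

5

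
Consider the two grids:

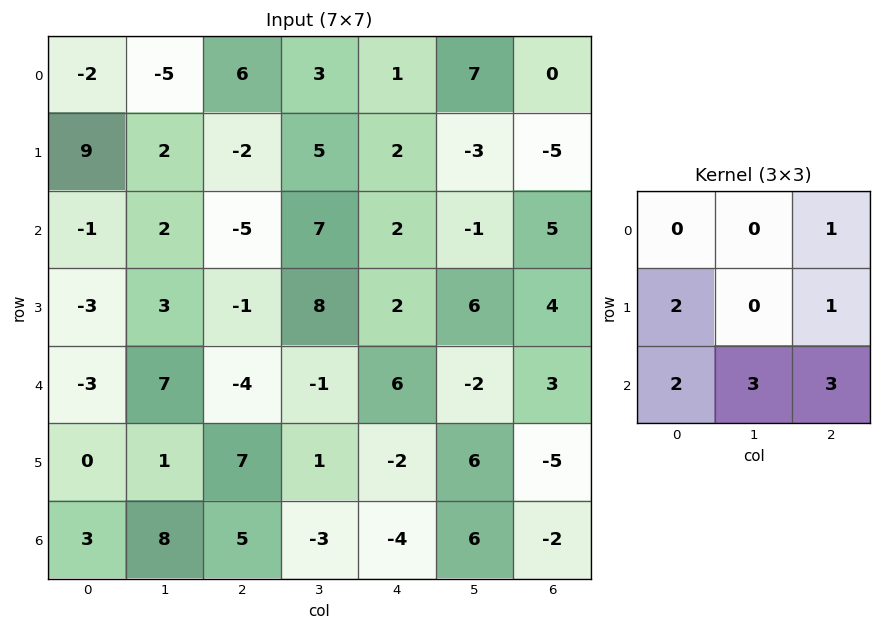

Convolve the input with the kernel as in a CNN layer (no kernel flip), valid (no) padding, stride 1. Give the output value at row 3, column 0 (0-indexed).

The receptive field on the input at this output position is [-3 3 -1 / -3 7 -4 / 0 1 7]. Elementwise product with the kernel and sum: -1·1 + -3·2 + -4·1 + 0·2 + 1·3 + 7·3.

13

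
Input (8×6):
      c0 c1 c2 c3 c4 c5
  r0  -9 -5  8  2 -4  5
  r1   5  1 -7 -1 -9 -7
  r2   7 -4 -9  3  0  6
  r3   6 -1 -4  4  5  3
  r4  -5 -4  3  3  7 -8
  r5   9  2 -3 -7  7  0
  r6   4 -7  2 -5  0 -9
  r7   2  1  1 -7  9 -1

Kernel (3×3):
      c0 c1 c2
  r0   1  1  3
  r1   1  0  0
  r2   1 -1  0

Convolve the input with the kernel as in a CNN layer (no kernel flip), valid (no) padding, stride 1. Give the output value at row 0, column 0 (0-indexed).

The receptive field on the input at this output position is [-9 -5 8 / 5 1 -7 / 7 -4 -9]. Elementwise product with the kernel and sum: -9·1 + -5·1 + 8·3 + 5·1 + 7·1 + -4·-1.

26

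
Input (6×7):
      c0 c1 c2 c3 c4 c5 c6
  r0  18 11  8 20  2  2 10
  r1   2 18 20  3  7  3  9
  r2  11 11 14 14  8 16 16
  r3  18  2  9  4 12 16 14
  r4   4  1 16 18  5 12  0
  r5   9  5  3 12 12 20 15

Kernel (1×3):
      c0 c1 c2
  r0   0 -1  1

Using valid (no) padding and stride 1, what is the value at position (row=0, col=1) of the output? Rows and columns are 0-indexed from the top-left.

The receptive field on the input at this output position is [11 8 20]. Elementwise product with the kernel and sum: 8·-1 + 20·1.

12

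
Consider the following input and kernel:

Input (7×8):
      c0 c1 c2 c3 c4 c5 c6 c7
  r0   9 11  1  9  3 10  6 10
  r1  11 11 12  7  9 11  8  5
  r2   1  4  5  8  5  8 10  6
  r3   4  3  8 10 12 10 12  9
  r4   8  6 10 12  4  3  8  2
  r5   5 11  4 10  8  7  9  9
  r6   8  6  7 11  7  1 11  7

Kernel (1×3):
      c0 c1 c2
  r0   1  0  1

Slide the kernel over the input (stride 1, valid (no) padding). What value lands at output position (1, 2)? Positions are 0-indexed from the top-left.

21

The receptive field on the input at this output position is [12 7 9]. Elementwise product with the kernel and sum: 12·1 + 9·1.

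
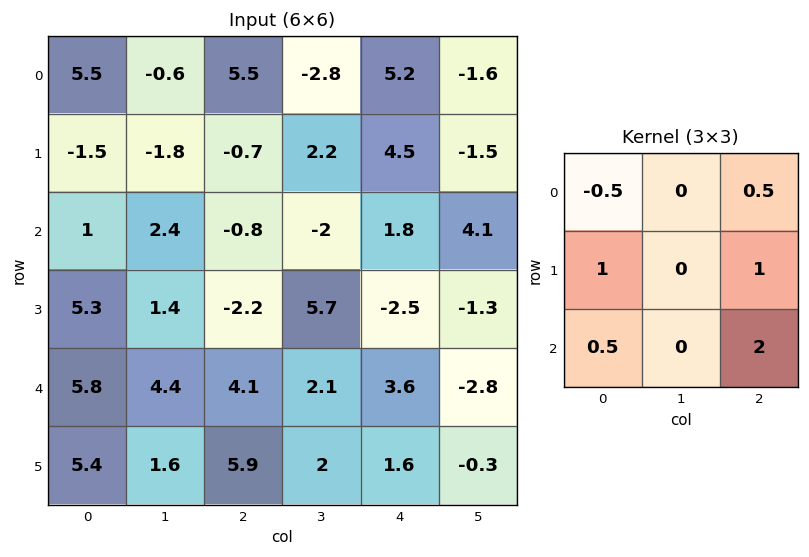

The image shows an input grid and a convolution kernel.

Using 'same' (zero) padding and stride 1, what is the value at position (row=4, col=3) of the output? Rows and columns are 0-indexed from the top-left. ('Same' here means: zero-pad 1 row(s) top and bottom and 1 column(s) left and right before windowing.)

13.7

The receptive field on the zero-padded input at this output position is [-2.2 5.7 -2.5 / 4.1 2.1 3.6 / 5.9 2 1.6]. Elementwise product with the kernel and sum: -2.2·-0.5 + -2.5·0.5 + 4.1·1 + 3.6·1 + 5.9·0.5 + 1.6·2.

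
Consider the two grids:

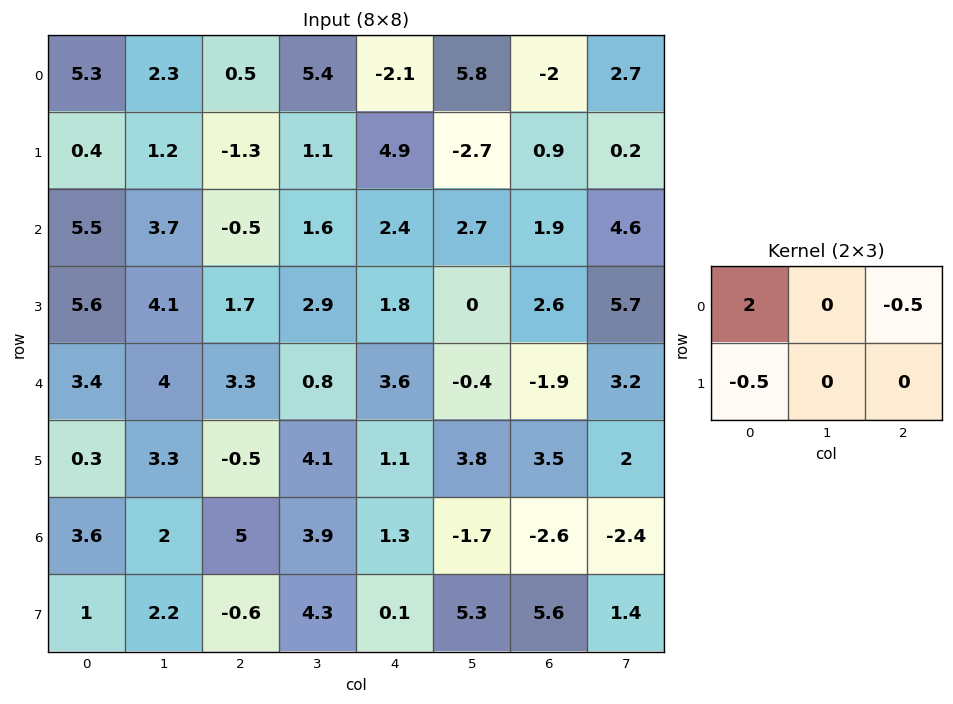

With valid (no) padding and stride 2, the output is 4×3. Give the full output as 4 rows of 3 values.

10.15 2.7 -5.65
8.45 -3.05 2.95
5 5.05 7.6
4.2 9.65 3.85

Output[0,0]: The receptive field on the input at this output position is [5.3 2.3 0.5 / 0.4 1.2 -1.3]. Elementwise product with the kernel and sum: 5.3·2 + 0.5·-0.5 + 0.4·-0.5.
Output[0,1]: The receptive field on the input at this output position is [0.5 5.4 -2.1 / -1.3 1.1 4.9]. Elementwise product with the kernel and sum: 0.5·2 + -2.1·-0.5 + -1.3·-0.5.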